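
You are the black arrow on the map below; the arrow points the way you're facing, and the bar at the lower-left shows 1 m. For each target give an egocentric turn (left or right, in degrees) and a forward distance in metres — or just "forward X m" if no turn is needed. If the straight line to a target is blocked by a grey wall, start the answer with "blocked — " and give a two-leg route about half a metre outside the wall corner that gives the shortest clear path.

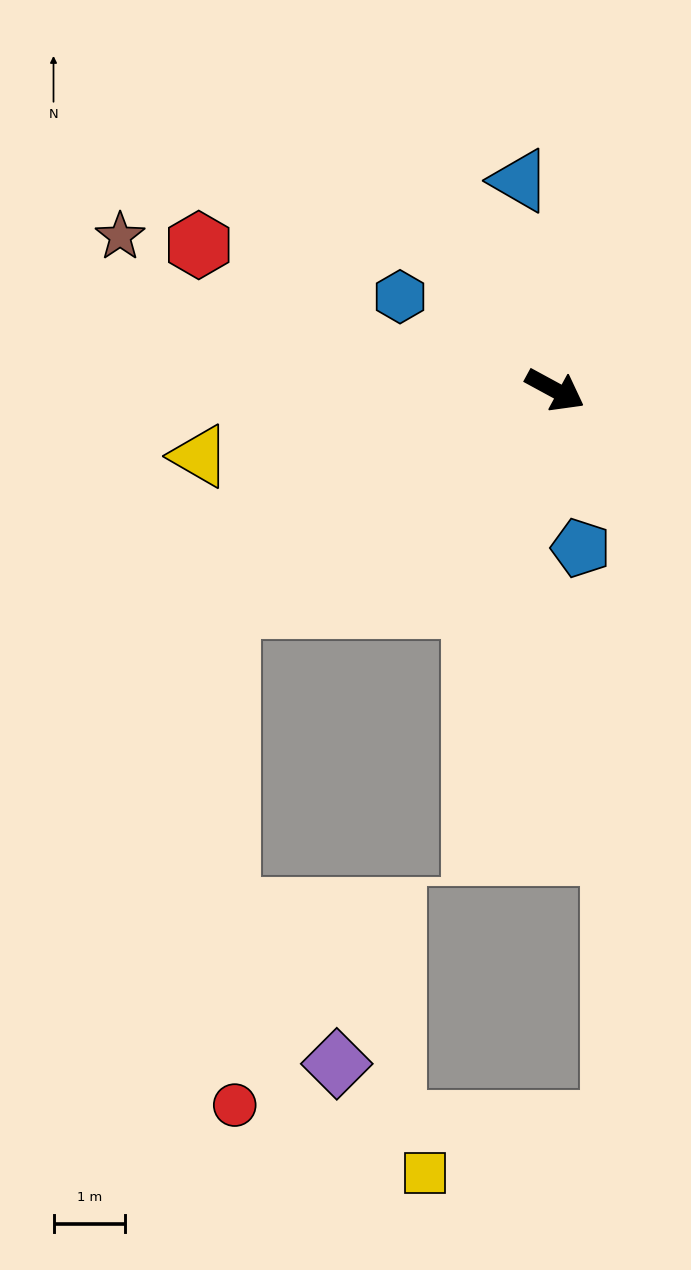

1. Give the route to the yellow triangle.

turn right 141°, forward 5.0 m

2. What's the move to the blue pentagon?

turn right 52°, forward 2.2 m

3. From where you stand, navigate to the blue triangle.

turn left 128°, forward 3.0 m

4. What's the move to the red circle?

blocked — turn right 118°, forward 5.4 m, then turn left 57°, forward 6.9 m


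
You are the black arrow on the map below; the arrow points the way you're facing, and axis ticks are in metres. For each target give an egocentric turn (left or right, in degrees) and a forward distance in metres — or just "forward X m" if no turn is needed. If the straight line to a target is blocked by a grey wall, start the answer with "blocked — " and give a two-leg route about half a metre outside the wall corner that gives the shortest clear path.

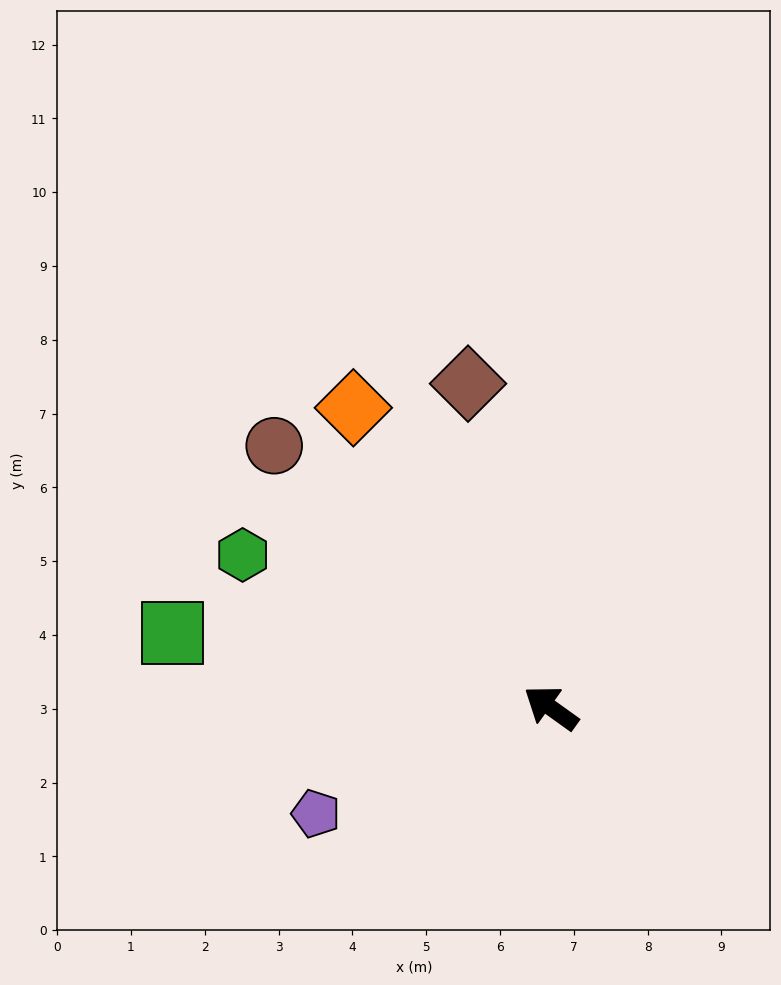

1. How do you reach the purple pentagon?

turn left 60°, forward 3.5 m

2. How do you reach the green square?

turn left 24°, forward 5.2 m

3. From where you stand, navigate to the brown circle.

turn right 8°, forward 5.2 m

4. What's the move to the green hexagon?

turn left 9°, forward 4.7 m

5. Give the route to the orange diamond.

turn right 21°, forward 4.9 m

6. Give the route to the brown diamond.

turn right 40°, forward 4.5 m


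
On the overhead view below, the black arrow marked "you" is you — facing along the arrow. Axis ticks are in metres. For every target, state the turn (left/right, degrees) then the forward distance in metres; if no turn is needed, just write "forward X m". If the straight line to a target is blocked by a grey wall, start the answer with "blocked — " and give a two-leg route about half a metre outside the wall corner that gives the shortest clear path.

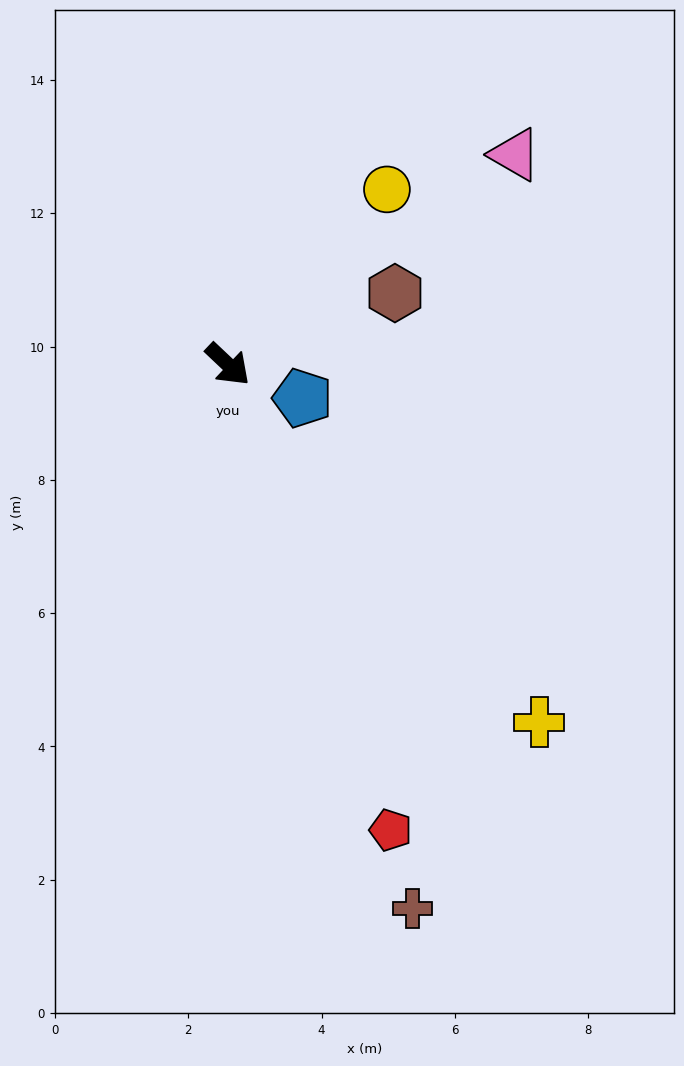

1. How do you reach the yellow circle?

turn left 91°, forward 3.5 m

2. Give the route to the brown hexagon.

turn left 67°, forward 2.7 m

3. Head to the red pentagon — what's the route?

turn right 27°, forward 7.4 m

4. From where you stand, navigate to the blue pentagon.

turn left 19°, forward 1.2 m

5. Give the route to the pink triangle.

turn left 80°, forward 5.3 m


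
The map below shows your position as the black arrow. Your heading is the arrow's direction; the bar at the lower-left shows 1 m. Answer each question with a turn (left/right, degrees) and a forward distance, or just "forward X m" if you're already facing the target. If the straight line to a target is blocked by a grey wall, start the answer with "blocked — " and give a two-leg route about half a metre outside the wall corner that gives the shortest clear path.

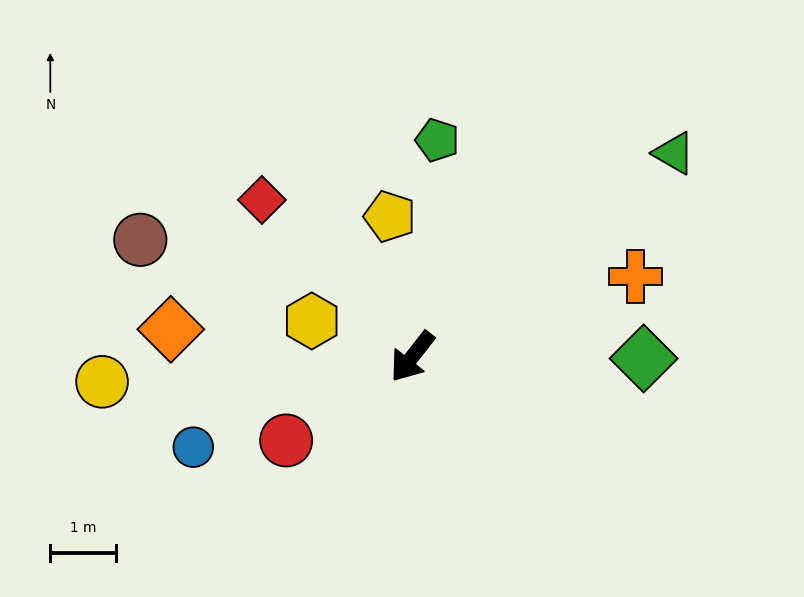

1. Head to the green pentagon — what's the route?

turn right 149°, forward 3.3 m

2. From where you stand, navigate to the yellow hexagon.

turn right 72°, forward 1.6 m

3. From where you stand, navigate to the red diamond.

turn right 98°, forward 3.3 m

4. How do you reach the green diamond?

turn left 128°, forward 3.5 m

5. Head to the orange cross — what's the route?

turn left 148°, forward 3.6 m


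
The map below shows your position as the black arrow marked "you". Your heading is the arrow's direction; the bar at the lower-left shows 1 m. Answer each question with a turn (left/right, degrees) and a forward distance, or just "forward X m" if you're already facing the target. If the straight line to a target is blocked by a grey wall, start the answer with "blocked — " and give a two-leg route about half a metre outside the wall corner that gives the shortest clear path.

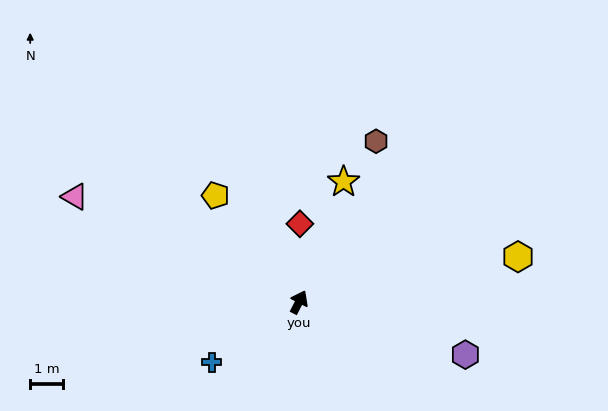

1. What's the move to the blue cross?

turn left 152°, forward 3.3 m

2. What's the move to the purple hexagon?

turn right 80°, forward 5.3 m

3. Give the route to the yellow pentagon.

turn left 65°, forward 4.2 m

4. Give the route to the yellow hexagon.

turn right 51°, forward 6.9 m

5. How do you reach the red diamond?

turn left 27°, forward 2.4 m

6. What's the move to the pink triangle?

turn left 92°, forward 7.6 m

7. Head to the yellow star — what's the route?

turn left 7°, forward 3.9 m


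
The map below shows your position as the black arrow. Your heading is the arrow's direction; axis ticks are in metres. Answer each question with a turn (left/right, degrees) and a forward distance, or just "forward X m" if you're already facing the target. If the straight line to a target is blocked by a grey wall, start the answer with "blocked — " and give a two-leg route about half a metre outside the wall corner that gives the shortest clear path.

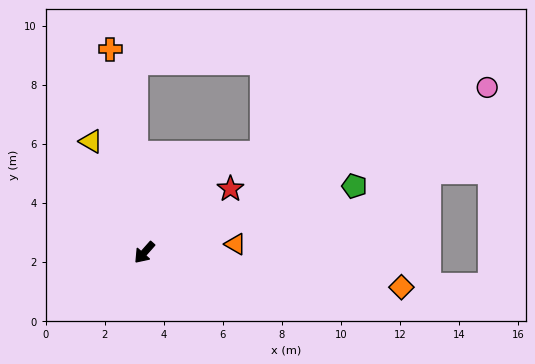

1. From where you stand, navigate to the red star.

turn left 168°, forward 3.6 m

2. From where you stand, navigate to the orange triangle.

turn left 137°, forward 3.1 m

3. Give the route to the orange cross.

turn right 129°, forward 7.0 m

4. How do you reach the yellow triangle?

turn right 113°, forward 4.2 m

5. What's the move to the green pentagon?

turn left 149°, forward 7.5 m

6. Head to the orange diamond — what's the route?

turn left 124°, forward 8.8 m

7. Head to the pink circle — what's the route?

turn left 157°, forward 12.9 m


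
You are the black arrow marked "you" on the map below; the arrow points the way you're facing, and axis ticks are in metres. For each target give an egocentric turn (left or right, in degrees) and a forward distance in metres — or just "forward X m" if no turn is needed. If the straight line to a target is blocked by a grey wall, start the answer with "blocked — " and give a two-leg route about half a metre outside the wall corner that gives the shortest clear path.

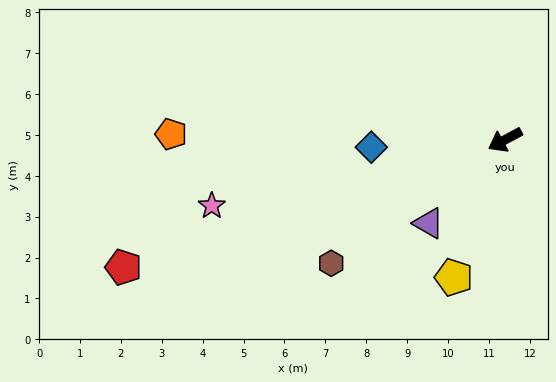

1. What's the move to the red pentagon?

turn right 10°, forward 9.8 m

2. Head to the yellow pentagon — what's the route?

turn left 41°, forward 3.6 m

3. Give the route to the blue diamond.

turn right 25°, forward 3.3 m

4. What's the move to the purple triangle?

turn left 19°, forward 2.8 m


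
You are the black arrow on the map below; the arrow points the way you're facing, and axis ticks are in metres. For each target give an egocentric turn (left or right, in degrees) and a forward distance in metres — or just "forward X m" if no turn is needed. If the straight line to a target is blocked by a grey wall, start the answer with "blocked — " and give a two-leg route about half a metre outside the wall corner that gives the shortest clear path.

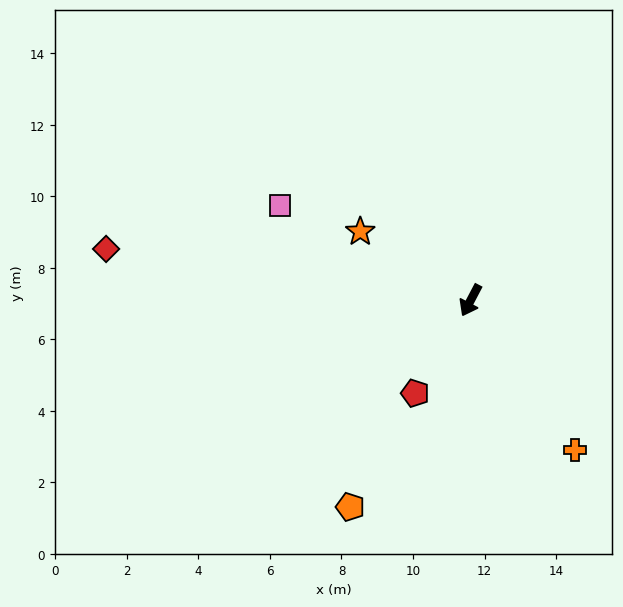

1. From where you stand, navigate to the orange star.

turn right 94°, forward 3.6 m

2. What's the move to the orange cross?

turn left 63°, forward 5.1 m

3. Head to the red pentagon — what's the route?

turn right 3°, forward 3.0 m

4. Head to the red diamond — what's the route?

turn right 70°, forward 10.3 m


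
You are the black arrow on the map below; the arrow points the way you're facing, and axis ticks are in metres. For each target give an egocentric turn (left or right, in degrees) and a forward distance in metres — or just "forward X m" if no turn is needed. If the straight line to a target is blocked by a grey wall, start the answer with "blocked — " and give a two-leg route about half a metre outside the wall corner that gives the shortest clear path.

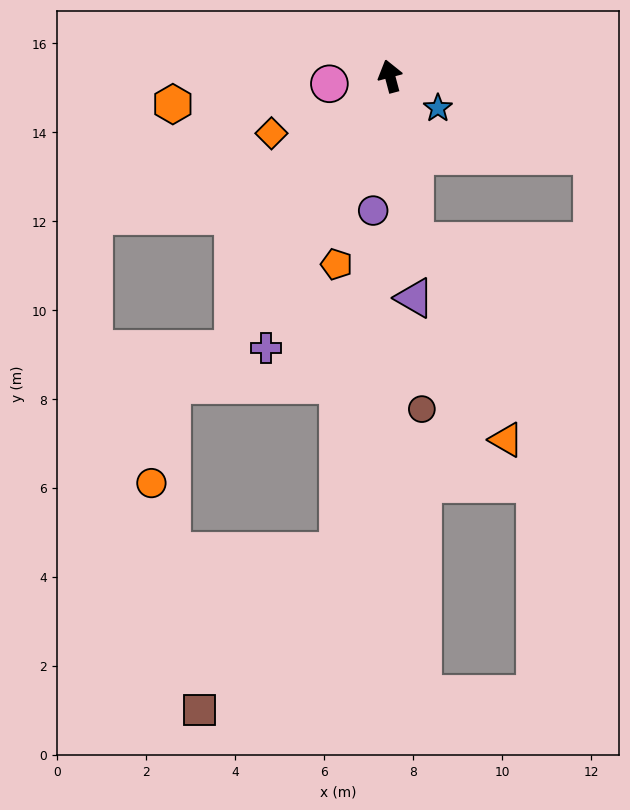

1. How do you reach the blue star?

turn right 139°, forward 1.3 m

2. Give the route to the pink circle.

turn left 82°, forward 1.4 m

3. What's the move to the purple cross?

turn left 141°, forward 6.7 m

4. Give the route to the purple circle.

turn left 158°, forward 3.0 m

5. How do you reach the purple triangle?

turn left 171°, forward 5.0 m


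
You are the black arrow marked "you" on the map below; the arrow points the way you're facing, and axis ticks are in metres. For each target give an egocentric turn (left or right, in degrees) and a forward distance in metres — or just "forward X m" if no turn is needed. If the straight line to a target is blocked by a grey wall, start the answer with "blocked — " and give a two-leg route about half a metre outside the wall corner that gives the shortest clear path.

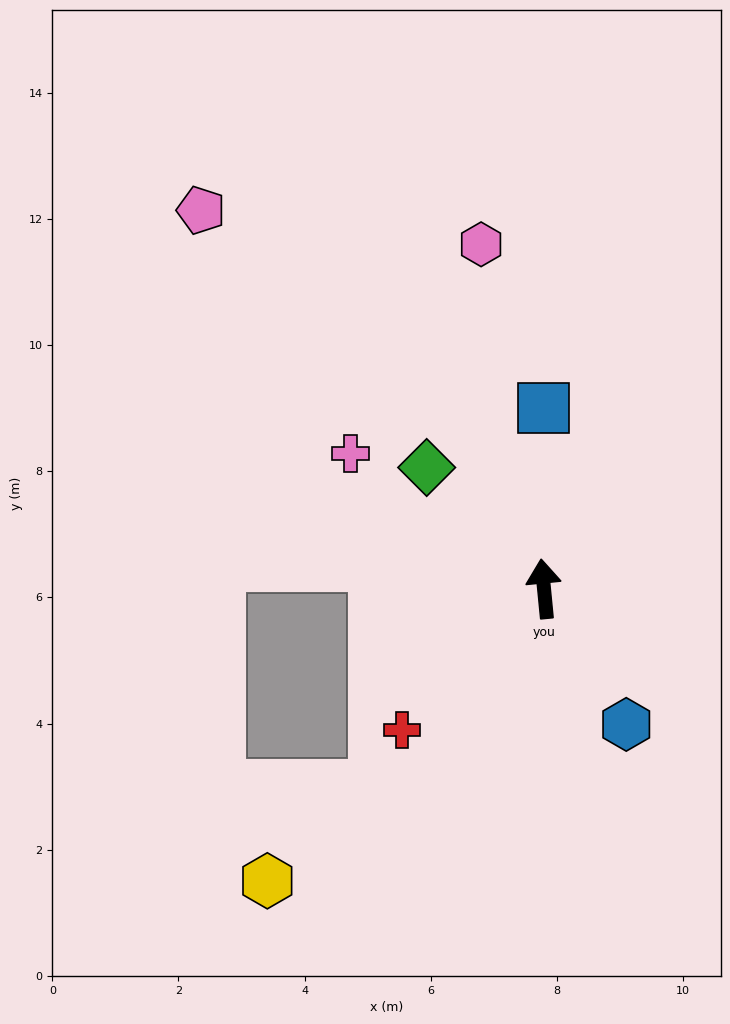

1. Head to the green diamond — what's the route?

turn left 39°, forward 2.7 m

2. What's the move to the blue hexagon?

turn right 154°, forward 2.5 m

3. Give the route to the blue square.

turn right 5°, forward 2.9 m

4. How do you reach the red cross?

turn left 129°, forward 3.2 m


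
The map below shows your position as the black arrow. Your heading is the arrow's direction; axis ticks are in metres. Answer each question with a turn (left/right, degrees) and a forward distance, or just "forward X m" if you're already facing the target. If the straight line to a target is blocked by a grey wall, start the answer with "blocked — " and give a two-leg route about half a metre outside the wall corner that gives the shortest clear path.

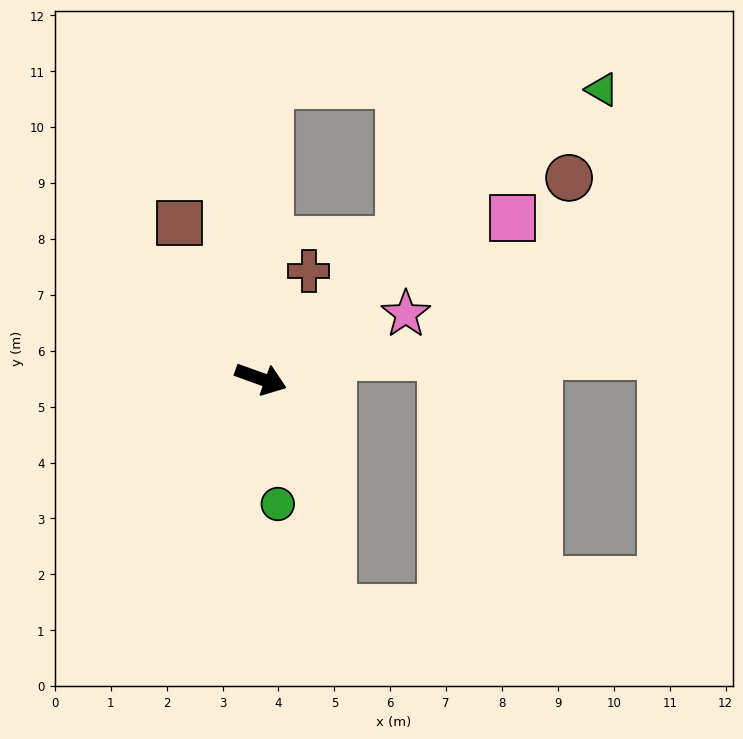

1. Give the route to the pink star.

turn left 44°, forward 2.8 m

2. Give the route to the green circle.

turn right 63°, forward 2.3 m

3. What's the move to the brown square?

turn left 137°, forward 3.1 m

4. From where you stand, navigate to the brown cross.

turn left 86°, forward 2.1 m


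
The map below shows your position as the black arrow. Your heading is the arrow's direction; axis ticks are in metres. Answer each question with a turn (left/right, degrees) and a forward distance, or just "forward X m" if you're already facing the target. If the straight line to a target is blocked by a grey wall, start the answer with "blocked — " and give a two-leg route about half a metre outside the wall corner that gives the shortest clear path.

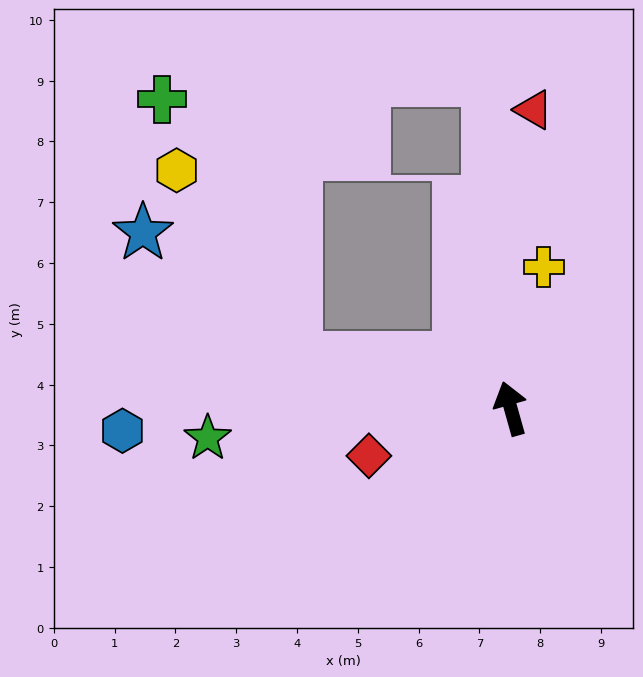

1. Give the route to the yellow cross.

turn right 29°, forward 2.4 m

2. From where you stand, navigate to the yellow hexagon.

blocked — turn left 61°, forward 3.6 m, then turn right 44°, forward 3.7 m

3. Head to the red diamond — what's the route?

turn left 93°, forward 2.5 m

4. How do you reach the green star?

turn left 80°, forward 5.0 m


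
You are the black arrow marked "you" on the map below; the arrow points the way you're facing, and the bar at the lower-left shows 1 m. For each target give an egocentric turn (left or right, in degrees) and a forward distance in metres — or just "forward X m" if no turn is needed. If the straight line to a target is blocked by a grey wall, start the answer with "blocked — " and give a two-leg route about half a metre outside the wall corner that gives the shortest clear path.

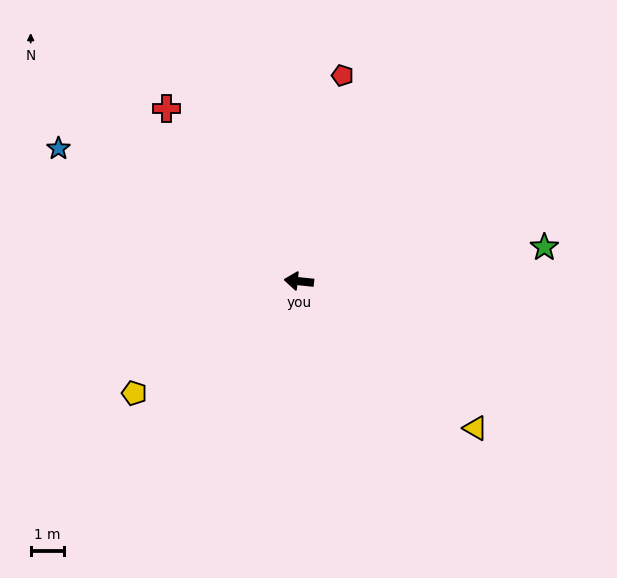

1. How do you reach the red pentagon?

turn right 96°, forward 6.4 m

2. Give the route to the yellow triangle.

turn left 146°, forward 7.0 m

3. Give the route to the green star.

turn right 166°, forward 7.5 m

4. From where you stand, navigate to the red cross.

turn right 46°, forward 6.6 m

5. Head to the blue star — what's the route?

turn right 23°, forward 8.3 m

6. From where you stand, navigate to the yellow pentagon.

turn left 40°, forward 6.0 m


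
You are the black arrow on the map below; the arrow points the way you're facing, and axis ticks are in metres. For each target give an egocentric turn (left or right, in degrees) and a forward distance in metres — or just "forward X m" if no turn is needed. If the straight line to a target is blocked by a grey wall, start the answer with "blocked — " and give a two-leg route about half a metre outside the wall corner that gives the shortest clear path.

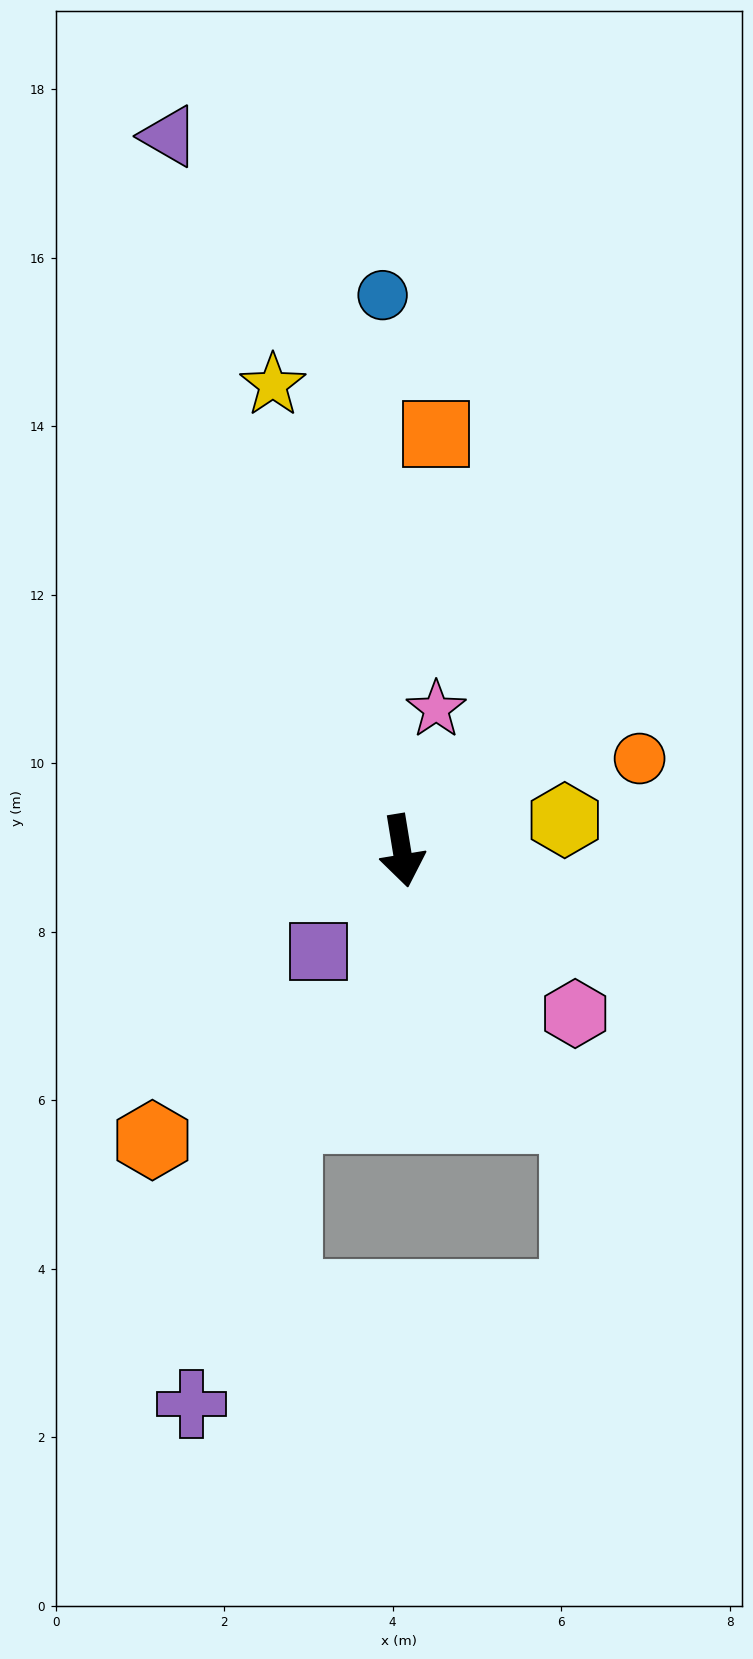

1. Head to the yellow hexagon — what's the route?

turn left 91°, forward 2.0 m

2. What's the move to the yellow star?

turn right 174°, forward 5.7 m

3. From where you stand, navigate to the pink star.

turn left 157°, forward 1.7 m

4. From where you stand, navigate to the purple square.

turn right 49°, forward 1.6 m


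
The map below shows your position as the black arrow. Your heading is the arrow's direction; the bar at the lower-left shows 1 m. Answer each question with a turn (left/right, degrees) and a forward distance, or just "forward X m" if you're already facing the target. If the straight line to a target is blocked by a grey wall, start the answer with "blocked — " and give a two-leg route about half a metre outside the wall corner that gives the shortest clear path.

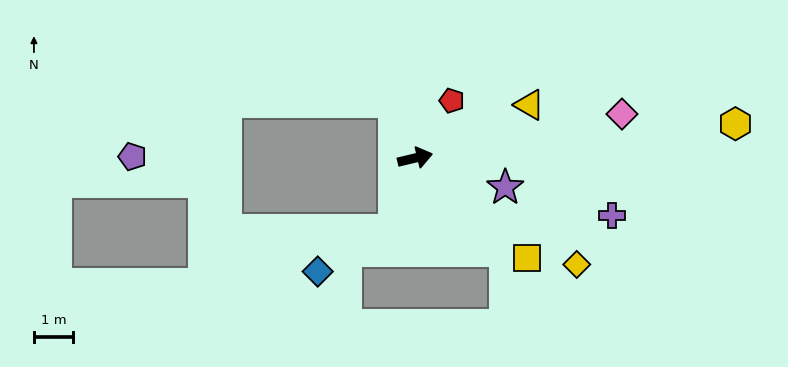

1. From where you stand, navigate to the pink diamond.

forward 5.4 m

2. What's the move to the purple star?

turn right 31°, forward 2.4 m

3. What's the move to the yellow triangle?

turn left 12°, forward 3.2 m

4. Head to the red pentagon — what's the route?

turn left 44°, forward 1.8 m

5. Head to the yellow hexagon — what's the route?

turn right 7°, forward 8.3 m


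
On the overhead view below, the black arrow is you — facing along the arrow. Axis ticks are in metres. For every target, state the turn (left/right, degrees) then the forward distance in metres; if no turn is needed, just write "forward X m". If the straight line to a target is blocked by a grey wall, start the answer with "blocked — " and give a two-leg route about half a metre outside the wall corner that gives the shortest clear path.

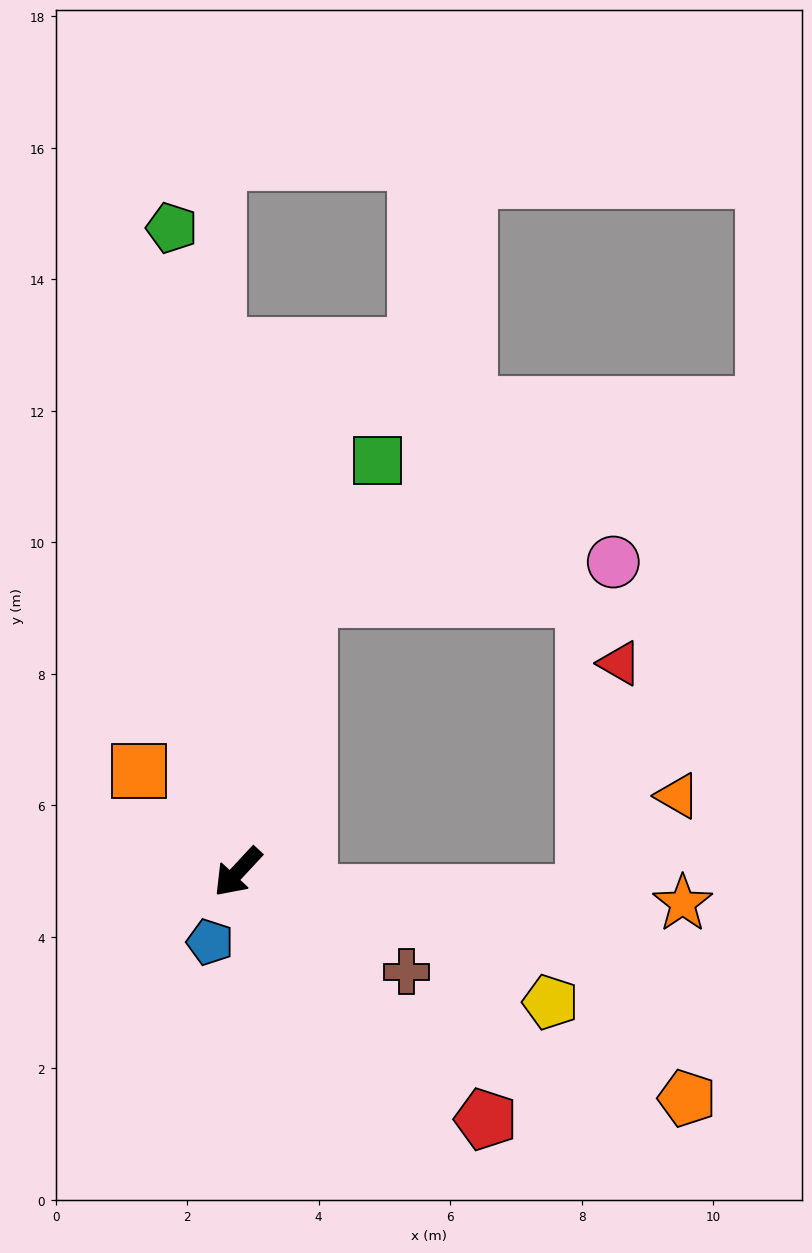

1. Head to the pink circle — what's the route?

blocked — turn right 152°, forward 4.3 m, then turn right 68°, forward 4.7 m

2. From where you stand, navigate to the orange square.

turn right 93°, forward 2.2 m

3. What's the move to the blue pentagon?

turn left 21°, forward 1.1 m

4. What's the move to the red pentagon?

turn left 88°, forward 5.3 m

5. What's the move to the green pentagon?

turn right 131°, forward 9.8 m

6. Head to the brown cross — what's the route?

turn left 102°, forward 3.0 m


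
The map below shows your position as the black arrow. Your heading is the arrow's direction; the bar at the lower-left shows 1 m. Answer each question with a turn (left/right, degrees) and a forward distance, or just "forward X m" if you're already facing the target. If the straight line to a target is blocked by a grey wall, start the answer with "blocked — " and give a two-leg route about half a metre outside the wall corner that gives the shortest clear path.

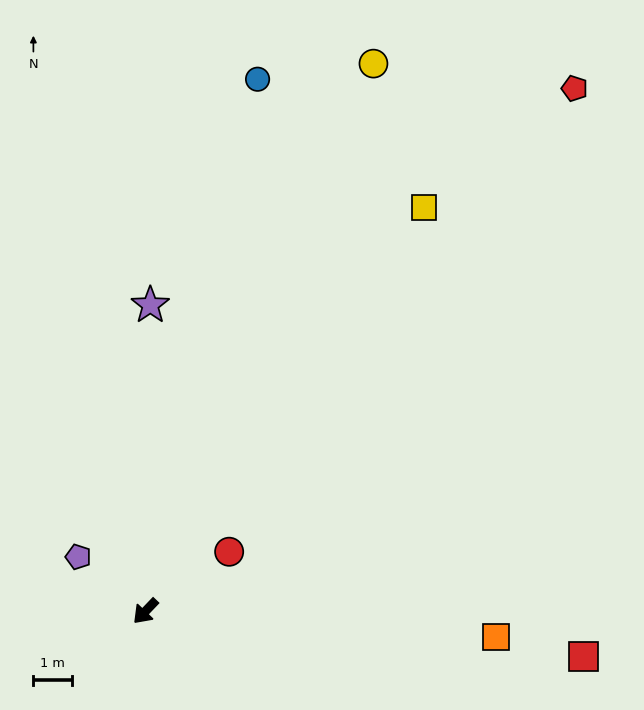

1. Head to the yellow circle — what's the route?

turn right 159°, forward 15.4 m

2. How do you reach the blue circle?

turn right 148°, forward 14.1 m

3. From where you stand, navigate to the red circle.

turn left 169°, forward 2.7 m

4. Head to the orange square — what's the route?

turn left 130°, forward 9.1 m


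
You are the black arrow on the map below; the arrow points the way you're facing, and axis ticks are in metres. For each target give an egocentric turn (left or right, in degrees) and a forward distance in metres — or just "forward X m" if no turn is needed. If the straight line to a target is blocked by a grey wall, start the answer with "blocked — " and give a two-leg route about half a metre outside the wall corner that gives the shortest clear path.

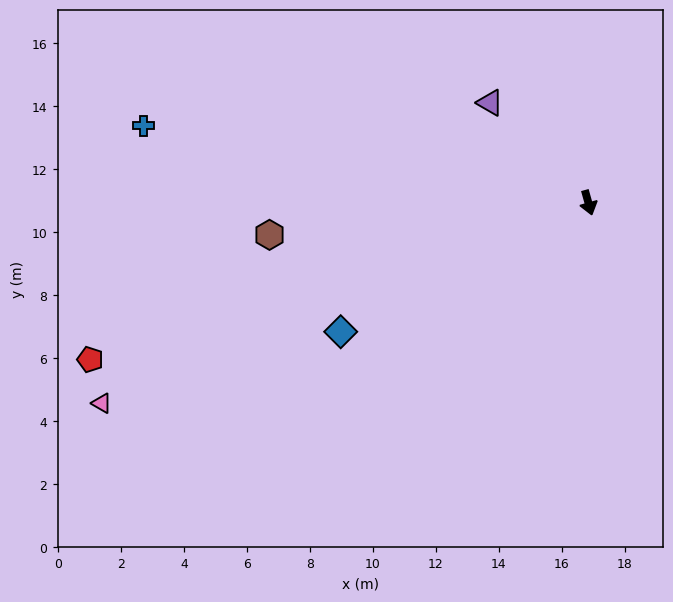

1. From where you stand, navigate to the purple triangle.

turn right 151°, forward 4.5 m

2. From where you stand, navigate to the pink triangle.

turn right 83°, forward 16.7 m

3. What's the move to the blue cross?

turn right 116°, forward 14.3 m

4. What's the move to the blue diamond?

turn right 78°, forward 8.9 m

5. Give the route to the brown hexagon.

turn right 100°, forward 10.2 m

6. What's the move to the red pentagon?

turn right 88°, forward 16.6 m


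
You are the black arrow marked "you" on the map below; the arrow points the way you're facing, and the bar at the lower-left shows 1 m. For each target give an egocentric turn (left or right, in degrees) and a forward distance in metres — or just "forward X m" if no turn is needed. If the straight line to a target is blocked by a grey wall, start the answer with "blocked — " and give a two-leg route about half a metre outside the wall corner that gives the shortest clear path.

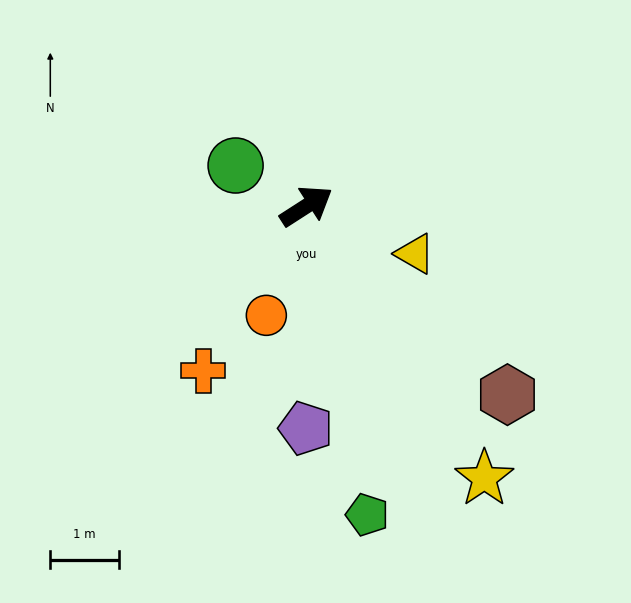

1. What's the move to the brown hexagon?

turn right 76°, forward 4.0 m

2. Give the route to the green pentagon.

turn right 112°, forward 4.6 m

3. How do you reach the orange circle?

turn right 143°, forward 1.7 m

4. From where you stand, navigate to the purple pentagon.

turn right 123°, forward 3.3 m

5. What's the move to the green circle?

turn left 117°, forward 1.2 m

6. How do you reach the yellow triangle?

turn right 56°, forward 1.7 m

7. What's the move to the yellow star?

turn right 90°, forward 4.8 m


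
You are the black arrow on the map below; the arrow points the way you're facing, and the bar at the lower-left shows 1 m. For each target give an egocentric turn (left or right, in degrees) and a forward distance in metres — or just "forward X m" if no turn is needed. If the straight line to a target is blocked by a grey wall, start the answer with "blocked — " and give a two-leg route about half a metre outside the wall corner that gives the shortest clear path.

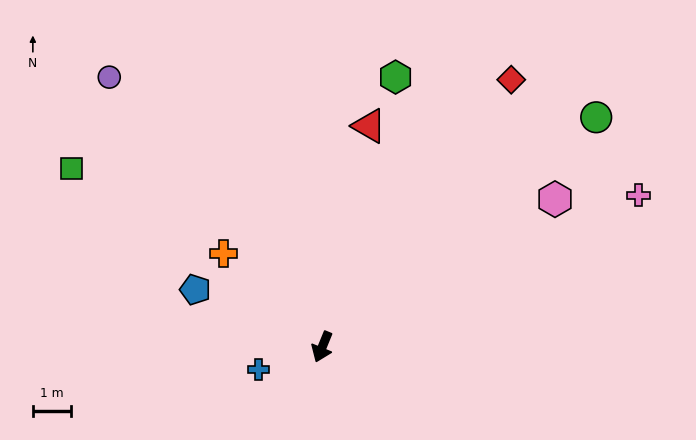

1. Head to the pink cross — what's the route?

turn left 138°, forward 9.1 m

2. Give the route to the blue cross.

turn right 48°, forward 1.8 m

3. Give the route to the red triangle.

turn right 170°, forward 5.9 m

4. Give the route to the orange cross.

turn right 111°, forward 3.5 m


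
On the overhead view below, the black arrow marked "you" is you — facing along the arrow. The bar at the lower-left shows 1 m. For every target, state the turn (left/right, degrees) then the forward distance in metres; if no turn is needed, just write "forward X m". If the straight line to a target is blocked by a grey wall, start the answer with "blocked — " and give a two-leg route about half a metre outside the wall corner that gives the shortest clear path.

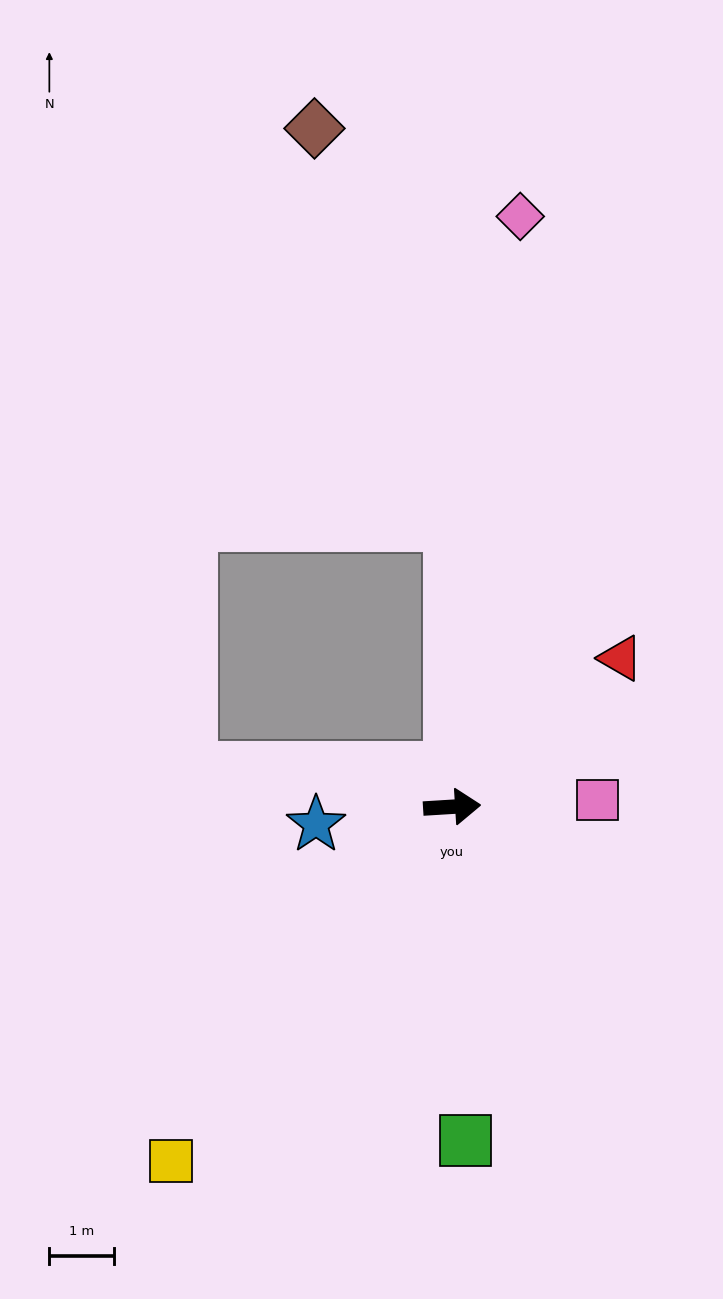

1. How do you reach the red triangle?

turn left 38°, forward 3.5 m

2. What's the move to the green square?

turn right 91°, forward 5.1 m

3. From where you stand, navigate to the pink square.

forward 2.2 m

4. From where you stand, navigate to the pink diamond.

turn left 80°, forward 9.2 m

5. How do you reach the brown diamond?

blocked — turn left 87°, forward 4.4 m, then turn left 19°, forward 6.4 m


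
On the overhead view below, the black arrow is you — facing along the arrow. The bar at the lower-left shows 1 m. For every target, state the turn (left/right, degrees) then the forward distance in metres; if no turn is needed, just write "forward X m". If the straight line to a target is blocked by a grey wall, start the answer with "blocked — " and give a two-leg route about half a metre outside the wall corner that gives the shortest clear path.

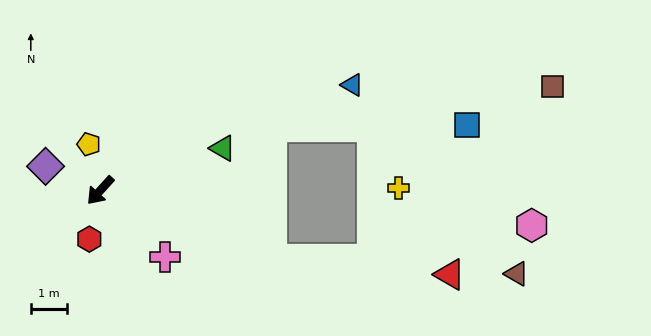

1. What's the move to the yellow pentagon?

turn right 124°, forward 1.3 m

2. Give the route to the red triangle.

blocked — turn left 110°, forward 5.1 m, then turn left 17°, forward 4.9 m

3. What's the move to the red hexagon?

turn left 29°, forward 1.4 m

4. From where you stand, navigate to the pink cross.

turn left 86°, forward 2.6 m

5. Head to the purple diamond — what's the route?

turn right 72°, forward 1.6 m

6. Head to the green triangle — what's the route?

turn left 151°, forward 3.6 m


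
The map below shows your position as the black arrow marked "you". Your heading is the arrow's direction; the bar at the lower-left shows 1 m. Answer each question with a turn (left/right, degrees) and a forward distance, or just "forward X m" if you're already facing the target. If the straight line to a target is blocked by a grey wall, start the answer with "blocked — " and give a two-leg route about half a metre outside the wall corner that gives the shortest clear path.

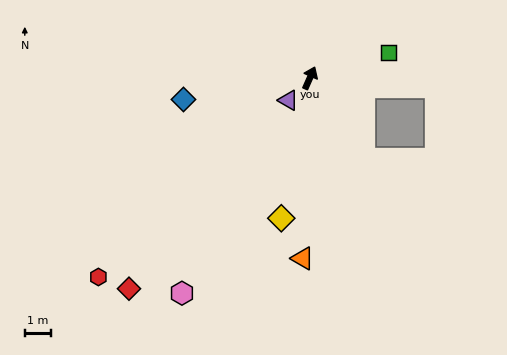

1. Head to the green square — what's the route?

turn right 48°, forward 3.1 m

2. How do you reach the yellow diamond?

turn right 168°, forward 5.4 m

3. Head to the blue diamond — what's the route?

turn left 124°, forward 4.8 m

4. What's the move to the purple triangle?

turn left 160°, forward 1.2 m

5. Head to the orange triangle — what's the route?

turn right 158°, forward 6.8 m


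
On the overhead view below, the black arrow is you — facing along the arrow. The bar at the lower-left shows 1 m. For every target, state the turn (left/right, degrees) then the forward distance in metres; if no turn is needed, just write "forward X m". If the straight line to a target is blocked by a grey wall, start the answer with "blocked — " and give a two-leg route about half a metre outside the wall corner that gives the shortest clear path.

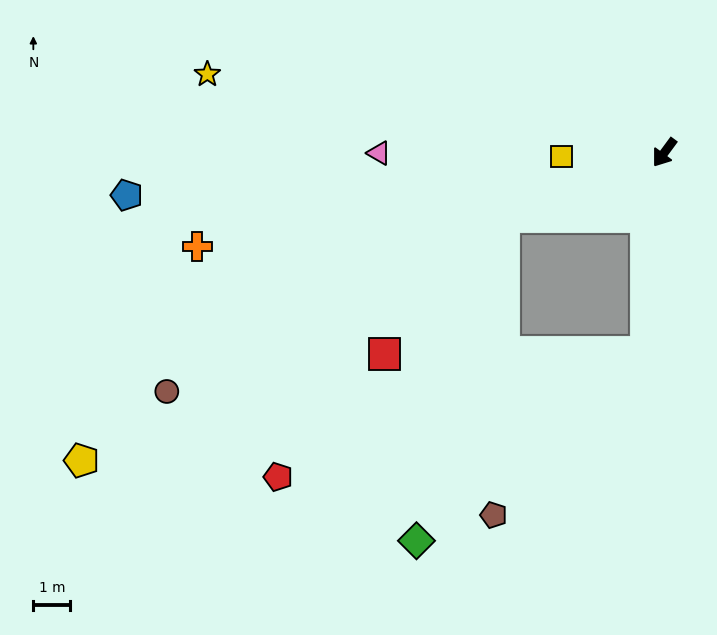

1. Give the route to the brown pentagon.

blocked — turn left 31°, forward 5.4 m, then turn right 38°, forward 6.0 m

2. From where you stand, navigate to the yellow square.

turn right 51°, forward 2.8 m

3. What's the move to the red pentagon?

blocked — turn left 31°, forward 5.4 m, then turn right 66°, forward 10.5 m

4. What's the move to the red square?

blocked — turn right 32°, forward 4.7 m, then turn left 27°, forward 4.9 m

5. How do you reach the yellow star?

turn right 63°, forward 12.5 m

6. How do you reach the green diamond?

blocked — turn left 31°, forward 5.4 m, then turn right 45°, forward 8.0 m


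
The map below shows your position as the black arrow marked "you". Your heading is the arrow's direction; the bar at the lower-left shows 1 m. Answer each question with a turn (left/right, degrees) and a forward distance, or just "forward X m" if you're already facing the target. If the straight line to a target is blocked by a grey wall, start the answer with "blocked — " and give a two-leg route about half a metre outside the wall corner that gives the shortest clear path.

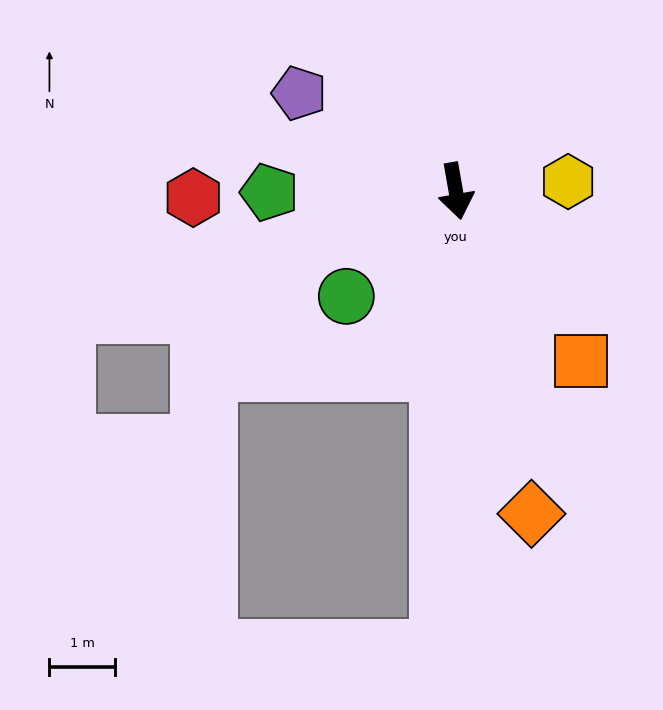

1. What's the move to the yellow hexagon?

turn left 85°, forward 1.7 m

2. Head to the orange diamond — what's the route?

turn left 3°, forward 5.1 m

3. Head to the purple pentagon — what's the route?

turn right 132°, forward 2.8 m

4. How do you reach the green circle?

turn right 56°, forward 2.3 m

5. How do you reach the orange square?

turn left 26°, forward 3.2 m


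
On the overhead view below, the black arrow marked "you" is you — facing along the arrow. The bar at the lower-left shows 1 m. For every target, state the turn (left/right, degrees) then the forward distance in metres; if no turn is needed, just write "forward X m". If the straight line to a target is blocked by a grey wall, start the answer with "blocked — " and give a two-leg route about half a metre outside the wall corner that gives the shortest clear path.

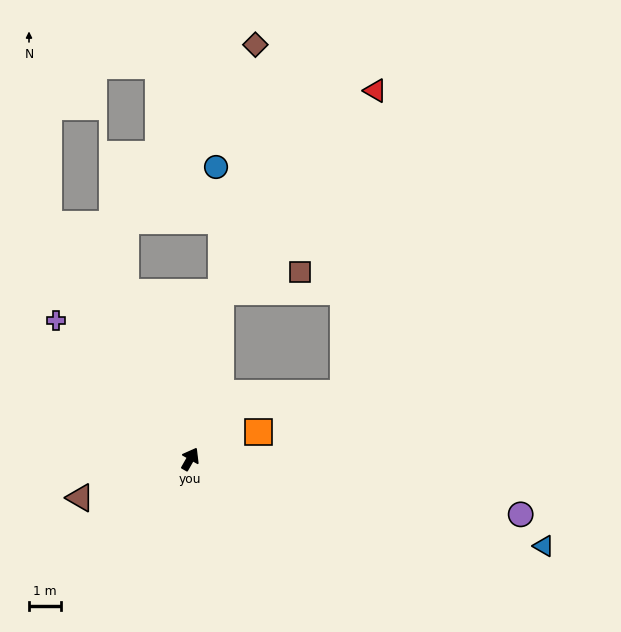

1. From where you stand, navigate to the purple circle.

turn right 70°, forward 10.5 m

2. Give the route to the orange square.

turn right 39°, forward 2.3 m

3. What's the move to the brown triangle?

turn left 139°, forward 3.6 m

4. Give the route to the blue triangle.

turn right 74°, forward 11.4 m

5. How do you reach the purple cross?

turn left 74°, forward 6.0 m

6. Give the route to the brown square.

blocked — turn left 19°, forward 5.3 m, then turn right 65°, forward 2.6 m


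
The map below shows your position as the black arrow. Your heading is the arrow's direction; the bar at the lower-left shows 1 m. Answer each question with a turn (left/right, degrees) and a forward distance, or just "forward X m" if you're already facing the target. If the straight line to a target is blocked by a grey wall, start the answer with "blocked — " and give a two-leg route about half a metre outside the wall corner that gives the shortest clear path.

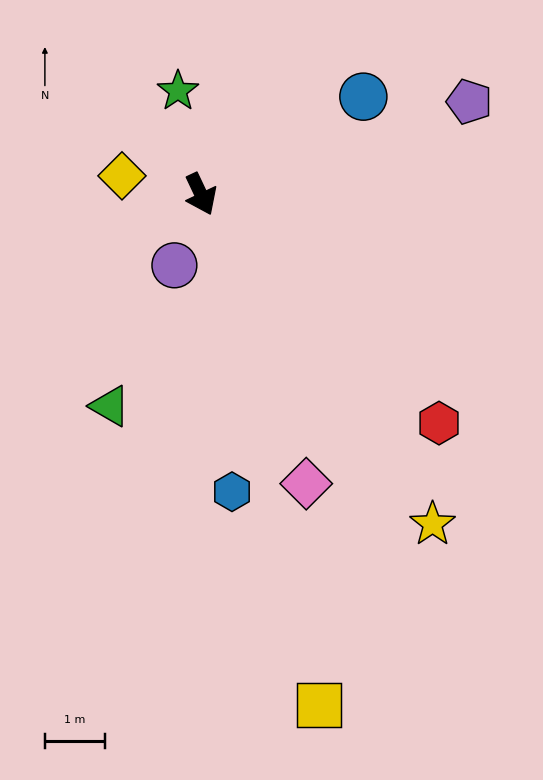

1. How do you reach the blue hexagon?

turn right 19°, forward 5.0 m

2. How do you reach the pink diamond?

turn right 5°, forward 5.1 m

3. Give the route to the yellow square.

turn right 12°, forward 8.7 m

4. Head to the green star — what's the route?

turn left 167°, forward 1.8 m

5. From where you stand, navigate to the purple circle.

turn right 46°, forward 1.3 m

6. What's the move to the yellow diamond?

turn right 128°, forward 1.4 m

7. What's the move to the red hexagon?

turn left 21°, forward 5.5 m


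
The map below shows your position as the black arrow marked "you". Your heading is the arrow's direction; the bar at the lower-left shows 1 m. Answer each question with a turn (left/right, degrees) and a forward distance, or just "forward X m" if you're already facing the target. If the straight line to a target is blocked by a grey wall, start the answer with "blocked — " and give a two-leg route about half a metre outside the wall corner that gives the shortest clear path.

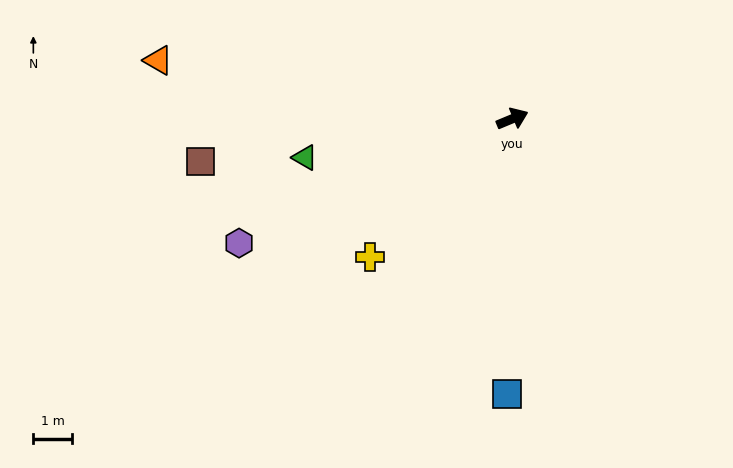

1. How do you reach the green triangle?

turn left 168°, forward 5.4 m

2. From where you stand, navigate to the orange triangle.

turn left 148°, forward 9.2 m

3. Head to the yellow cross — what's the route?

turn right 158°, forward 5.1 m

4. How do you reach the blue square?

turn right 114°, forward 7.1 m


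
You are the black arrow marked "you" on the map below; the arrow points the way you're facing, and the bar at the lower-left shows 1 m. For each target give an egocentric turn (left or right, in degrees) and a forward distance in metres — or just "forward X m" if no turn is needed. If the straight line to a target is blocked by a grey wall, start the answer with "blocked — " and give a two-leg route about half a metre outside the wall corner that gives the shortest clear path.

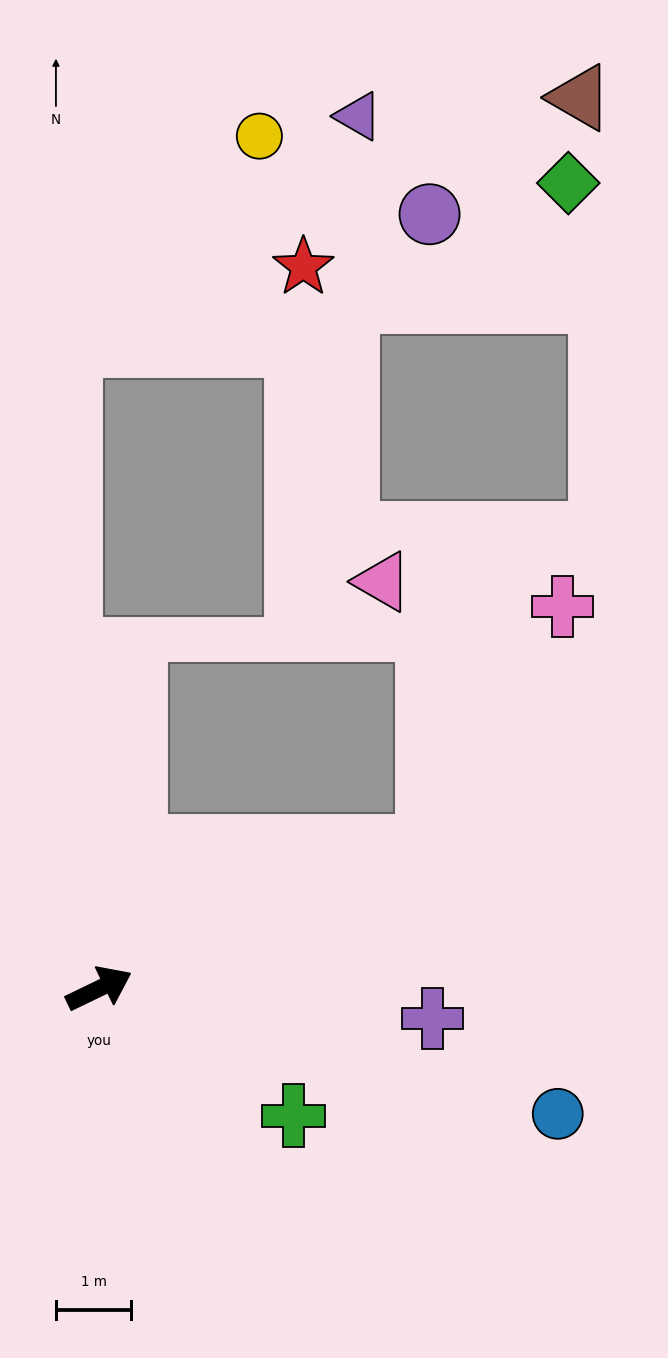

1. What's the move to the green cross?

turn right 59°, forward 3.1 m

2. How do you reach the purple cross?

turn right 31°, forward 4.5 m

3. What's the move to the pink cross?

blocked — turn right 2°, forward 4.8 m, then turn left 37°, forward 3.7 m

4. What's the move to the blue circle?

turn right 41°, forward 6.3 m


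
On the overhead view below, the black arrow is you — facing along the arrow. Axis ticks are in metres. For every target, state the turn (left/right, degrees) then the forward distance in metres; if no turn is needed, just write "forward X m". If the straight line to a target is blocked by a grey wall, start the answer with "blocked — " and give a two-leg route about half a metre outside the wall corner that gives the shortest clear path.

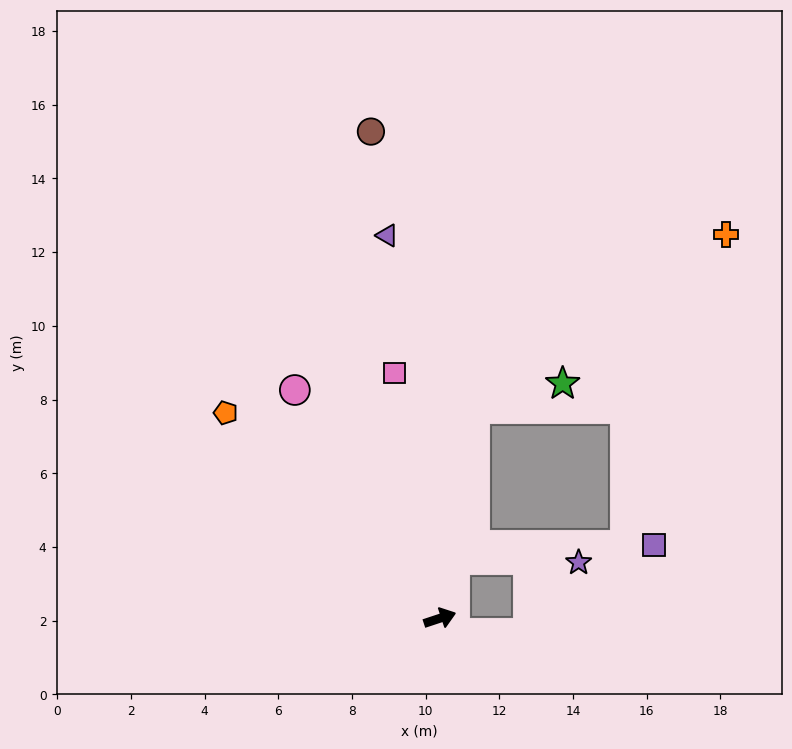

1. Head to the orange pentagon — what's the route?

turn left 118°, forward 8.1 m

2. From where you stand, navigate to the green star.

blocked — turn left 62°, forward 5.8 m, then turn right 65°, forward 2.5 m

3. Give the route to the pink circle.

turn left 104°, forward 7.3 m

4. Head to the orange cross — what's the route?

blocked — turn left 62°, forward 5.8 m, then turn right 46°, forward 8.3 m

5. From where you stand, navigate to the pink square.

turn left 82°, forward 6.8 m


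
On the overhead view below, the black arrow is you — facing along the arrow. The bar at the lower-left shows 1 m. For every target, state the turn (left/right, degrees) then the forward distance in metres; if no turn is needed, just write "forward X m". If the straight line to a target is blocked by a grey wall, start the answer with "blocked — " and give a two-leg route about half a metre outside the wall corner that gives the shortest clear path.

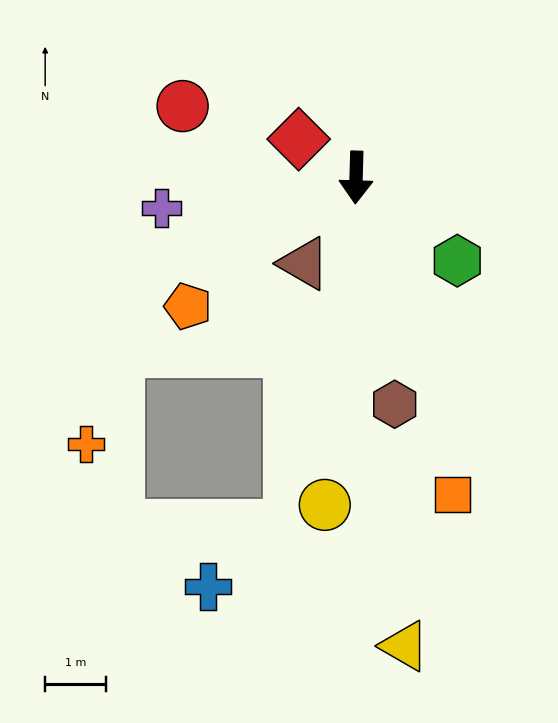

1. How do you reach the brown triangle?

turn right 30°, forward 1.7 m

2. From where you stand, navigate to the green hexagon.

turn left 52°, forward 2.2 m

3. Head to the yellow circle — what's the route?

turn right 4°, forward 5.4 m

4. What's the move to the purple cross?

turn right 79°, forward 3.3 m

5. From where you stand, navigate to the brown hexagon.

turn left 11°, forward 3.8 m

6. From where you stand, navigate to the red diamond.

turn right 122°, forward 1.1 m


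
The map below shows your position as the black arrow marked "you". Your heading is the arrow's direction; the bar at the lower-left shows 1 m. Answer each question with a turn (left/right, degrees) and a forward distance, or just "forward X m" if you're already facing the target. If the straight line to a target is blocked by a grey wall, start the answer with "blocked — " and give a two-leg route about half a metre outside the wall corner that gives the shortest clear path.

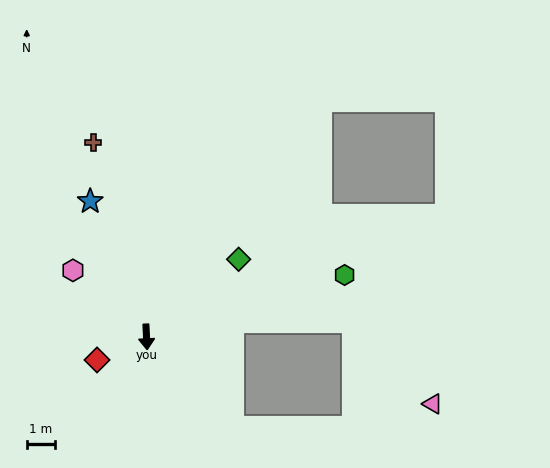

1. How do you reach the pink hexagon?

turn right 135°, forward 3.5 m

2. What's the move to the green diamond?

turn left 127°, forward 4.2 m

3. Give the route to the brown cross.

turn right 168°, forward 7.1 m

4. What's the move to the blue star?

turn right 160°, forward 5.1 m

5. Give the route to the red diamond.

turn right 68°, forward 1.9 m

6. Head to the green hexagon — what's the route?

turn left 105°, forward 7.3 m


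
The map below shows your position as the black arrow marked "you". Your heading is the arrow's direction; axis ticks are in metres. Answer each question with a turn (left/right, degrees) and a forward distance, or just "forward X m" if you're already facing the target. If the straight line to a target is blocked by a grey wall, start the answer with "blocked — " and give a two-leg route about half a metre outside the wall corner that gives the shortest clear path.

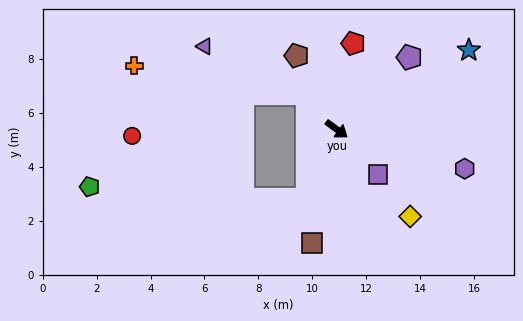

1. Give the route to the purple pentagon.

turn left 81°, forward 3.8 m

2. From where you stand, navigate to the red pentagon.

turn left 115°, forward 3.2 m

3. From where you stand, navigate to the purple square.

turn right 11°, forward 2.3 m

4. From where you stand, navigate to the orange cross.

blocked — turn left 166°, forward 1.7 m, then turn left 41°, forward 6.5 m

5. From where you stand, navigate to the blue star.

turn left 67°, forward 5.7 m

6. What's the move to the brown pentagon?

turn left 155°, forward 3.1 m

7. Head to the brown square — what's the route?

turn right 66°, forward 4.3 m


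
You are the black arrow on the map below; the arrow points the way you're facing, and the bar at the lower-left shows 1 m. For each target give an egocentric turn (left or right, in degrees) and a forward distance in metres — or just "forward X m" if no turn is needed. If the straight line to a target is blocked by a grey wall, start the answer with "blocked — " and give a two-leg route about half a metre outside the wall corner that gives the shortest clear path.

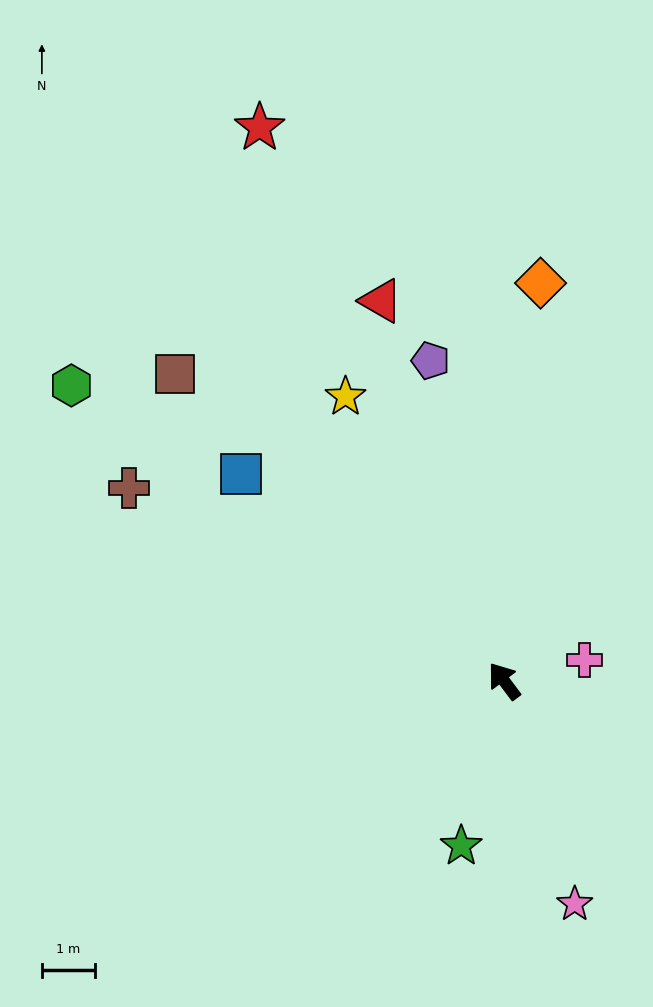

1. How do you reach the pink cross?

turn right 112°, forward 1.6 m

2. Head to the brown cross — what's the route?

turn left 26°, forward 8.0 m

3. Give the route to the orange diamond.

turn right 42°, forward 7.5 m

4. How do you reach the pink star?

turn left 161°, forward 4.4 m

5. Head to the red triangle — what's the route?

turn right 19°, forward 7.5 m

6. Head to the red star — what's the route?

turn right 13°, forward 11.4 m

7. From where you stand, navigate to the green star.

turn left 129°, forward 3.2 m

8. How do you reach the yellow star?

turn right 8°, forward 6.1 m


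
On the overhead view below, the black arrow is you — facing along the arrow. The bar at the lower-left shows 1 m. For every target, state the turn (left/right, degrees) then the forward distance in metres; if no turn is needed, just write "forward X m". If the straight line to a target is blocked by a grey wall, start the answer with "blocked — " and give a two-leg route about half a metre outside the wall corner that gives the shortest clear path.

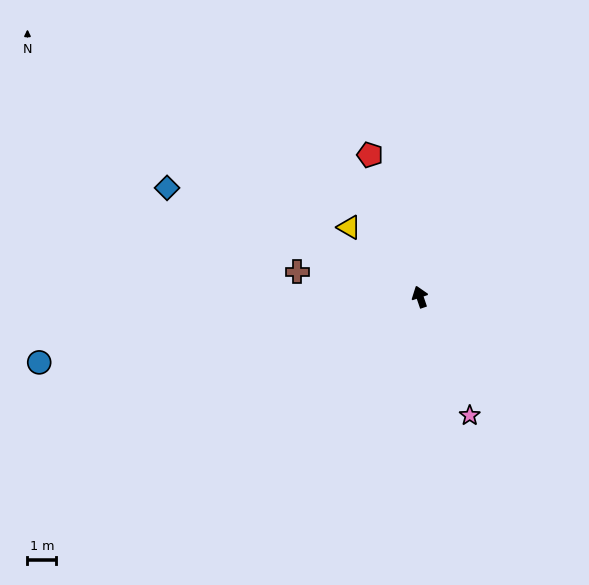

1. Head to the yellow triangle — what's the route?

turn left 27°, forward 3.4 m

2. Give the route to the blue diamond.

turn left 48°, forward 9.6 m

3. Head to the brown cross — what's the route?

turn left 60°, forward 4.4 m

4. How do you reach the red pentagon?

forward 5.2 m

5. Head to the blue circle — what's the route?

turn left 81°, forward 13.4 m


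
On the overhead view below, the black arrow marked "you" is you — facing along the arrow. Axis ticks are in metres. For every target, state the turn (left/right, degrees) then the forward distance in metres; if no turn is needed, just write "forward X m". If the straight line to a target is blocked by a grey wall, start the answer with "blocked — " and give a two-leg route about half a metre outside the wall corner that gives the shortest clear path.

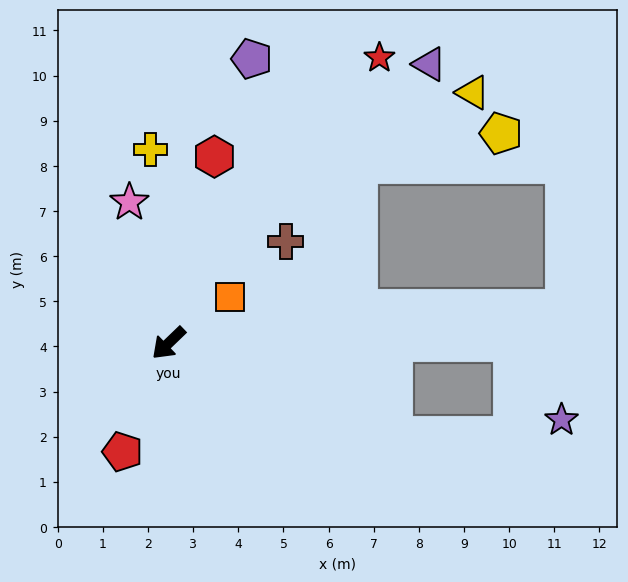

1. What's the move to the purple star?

blocked — turn left 136°, forward 7.6 m, then turn right 57°, forward 2.0 m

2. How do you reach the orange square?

turn left 173°, forward 1.7 m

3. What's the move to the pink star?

turn right 118°, forward 3.2 m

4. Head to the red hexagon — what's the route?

turn right 148°, forward 4.3 m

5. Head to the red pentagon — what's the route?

turn left 23°, forward 2.6 m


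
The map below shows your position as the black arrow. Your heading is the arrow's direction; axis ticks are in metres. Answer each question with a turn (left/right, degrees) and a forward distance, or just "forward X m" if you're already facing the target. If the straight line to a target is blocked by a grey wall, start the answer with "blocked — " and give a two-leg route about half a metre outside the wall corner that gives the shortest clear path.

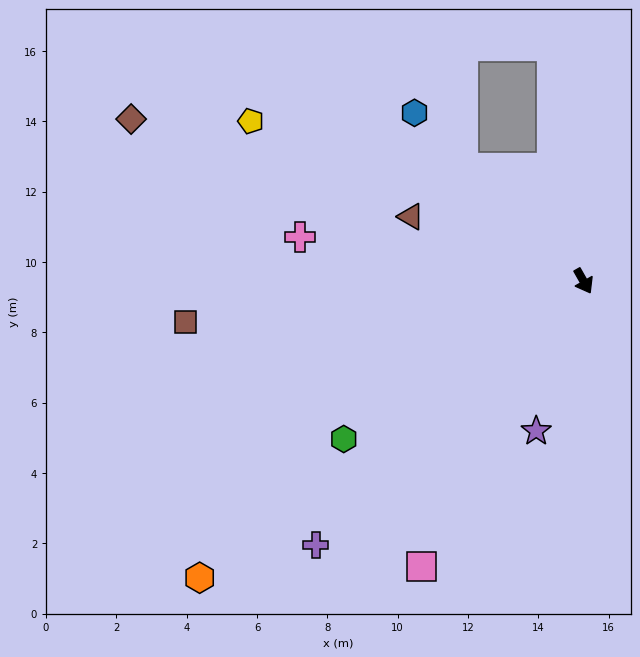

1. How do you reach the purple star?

turn right 47°, forward 4.5 m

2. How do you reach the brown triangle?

turn right 140°, forward 5.2 m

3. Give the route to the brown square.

turn right 114°, forward 11.4 m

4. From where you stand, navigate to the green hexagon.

turn right 86°, forward 8.2 m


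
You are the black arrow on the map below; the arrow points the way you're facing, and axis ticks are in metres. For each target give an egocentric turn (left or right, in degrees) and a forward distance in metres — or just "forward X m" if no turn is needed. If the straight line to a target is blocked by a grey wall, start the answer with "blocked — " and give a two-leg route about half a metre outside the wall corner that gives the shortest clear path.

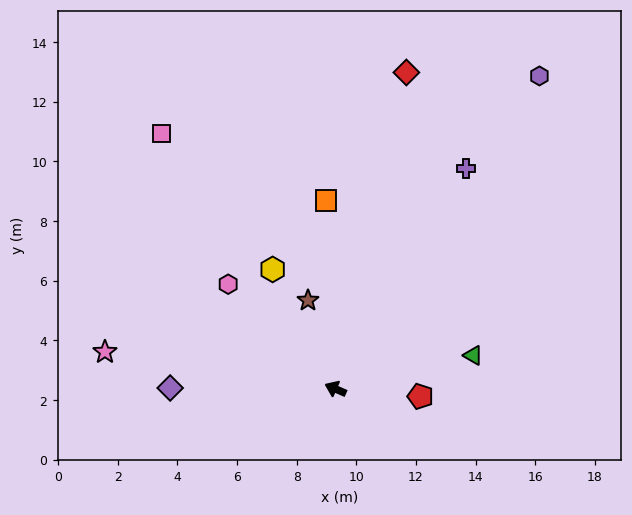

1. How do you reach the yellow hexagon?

turn right 39°, forward 4.5 m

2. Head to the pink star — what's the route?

turn left 15°, forward 7.8 m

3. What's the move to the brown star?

turn right 49°, forward 3.1 m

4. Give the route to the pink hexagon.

turn right 21°, forward 5.0 m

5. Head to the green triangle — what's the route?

turn right 143°, forward 4.7 m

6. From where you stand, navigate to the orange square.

turn right 63°, forward 6.3 m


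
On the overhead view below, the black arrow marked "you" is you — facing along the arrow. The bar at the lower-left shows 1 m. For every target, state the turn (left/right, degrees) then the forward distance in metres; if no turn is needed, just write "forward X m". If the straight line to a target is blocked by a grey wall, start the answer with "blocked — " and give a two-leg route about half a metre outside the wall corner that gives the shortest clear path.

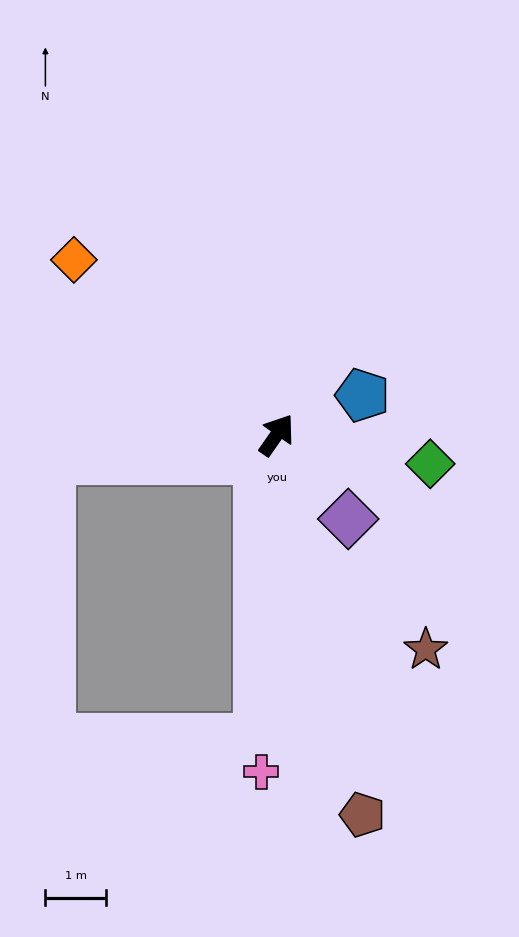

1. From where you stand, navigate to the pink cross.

turn right 148°, forward 5.6 m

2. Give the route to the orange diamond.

turn left 84°, forward 4.4 m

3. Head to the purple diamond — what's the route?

turn right 105°, forward 1.8 m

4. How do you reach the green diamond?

turn right 66°, forward 2.6 m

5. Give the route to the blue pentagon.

turn right 30°, forward 1.6 m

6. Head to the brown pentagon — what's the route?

turn right 132°, forward 6.5 m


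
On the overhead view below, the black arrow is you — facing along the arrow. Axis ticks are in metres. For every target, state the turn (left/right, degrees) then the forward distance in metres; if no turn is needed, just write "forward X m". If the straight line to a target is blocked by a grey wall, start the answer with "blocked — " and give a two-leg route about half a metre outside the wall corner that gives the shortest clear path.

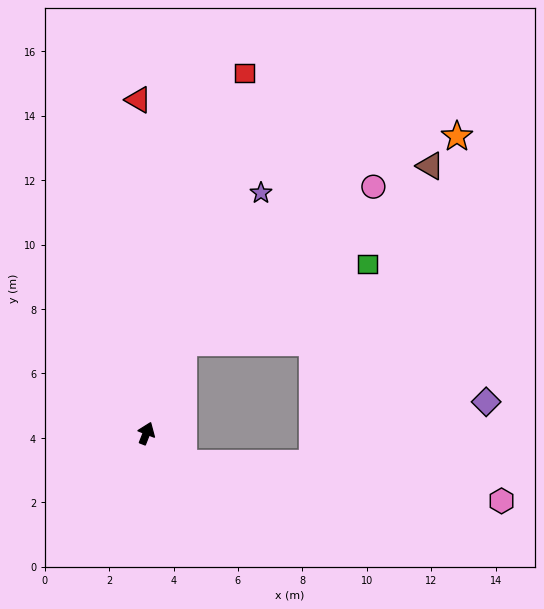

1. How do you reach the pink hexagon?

blocked — turn right 108°, forward 1.5 m, then turn left 33°, forward 10.0 m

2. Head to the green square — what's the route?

blocked — forward 3.0 m, then turn right 45°, forward 6.2 m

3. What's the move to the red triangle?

turn left 23°, forward 10.4 m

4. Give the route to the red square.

turn left 6°, forward 11.6 m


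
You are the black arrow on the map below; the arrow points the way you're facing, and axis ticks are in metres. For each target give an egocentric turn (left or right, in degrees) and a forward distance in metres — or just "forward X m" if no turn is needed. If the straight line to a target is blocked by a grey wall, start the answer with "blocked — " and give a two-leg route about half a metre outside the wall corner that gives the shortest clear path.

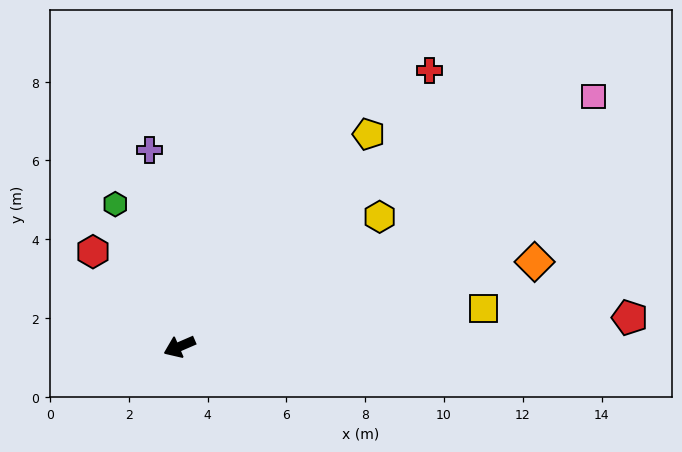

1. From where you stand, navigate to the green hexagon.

turn right 89°, forward 4.0 m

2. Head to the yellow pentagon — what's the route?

turn right 155°, forward 7.2 m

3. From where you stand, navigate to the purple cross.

turn right 105°, forward 5.0 m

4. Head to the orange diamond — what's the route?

turn left 170°, forward 9.3 m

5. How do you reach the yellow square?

turn left 164°, forward 7.8 m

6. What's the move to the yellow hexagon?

turn right 170°, forward 6.1 m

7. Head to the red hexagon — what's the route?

turn right 71°, forward 3.3 m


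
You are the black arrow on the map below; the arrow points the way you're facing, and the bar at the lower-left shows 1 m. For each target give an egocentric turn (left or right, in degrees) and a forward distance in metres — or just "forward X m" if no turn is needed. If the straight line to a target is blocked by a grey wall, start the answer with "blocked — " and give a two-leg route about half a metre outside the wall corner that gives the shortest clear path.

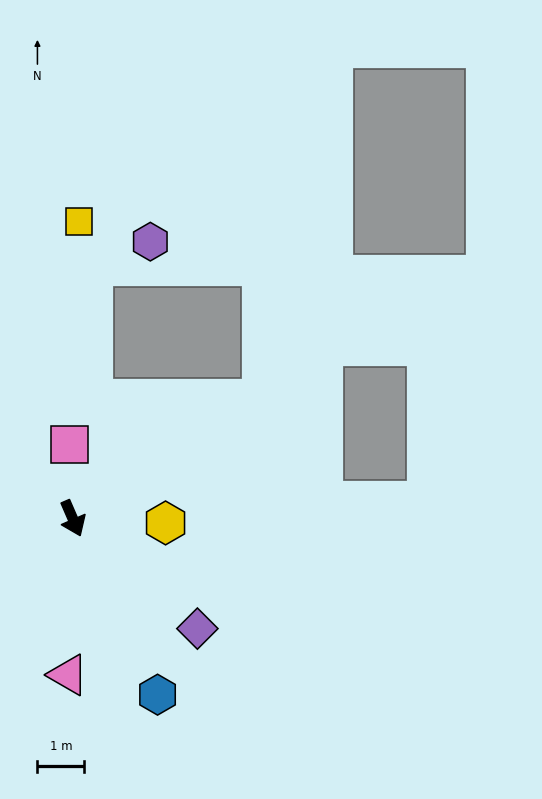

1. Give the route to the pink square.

turn left 159°, forward 1.6 m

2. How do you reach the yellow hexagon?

turn left 64°, forward 2.0 m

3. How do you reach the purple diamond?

turn left 25°, forward 3.6 m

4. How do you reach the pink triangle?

turn right 25°, forward 3.3 m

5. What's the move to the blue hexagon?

turn left 2°, forward 4.2 m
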